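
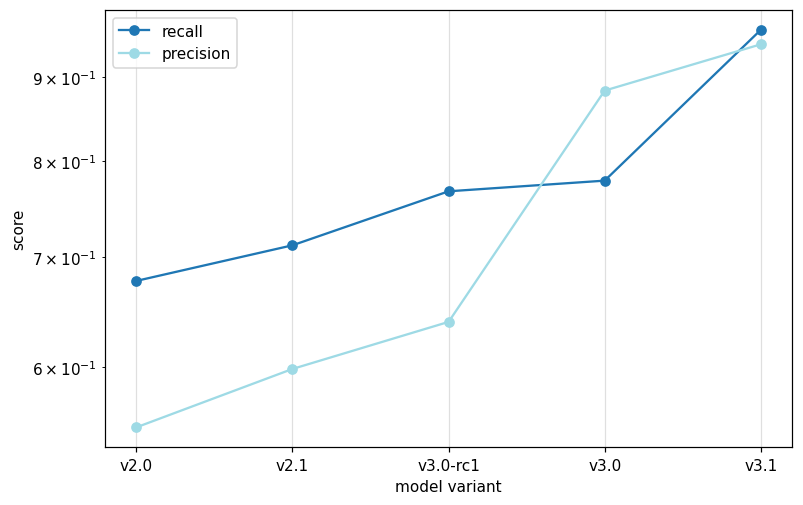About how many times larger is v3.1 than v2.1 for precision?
≈ 1.58×

v3.1 ≈ 0.95, v2.1 ≈ 0.60; 0.95/0.60 ≈ 1.58.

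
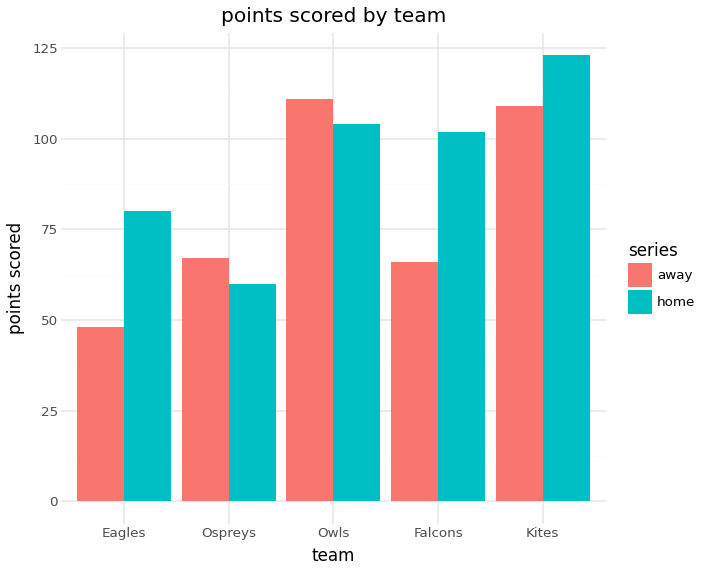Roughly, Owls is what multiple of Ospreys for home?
Owls ≈ 100, Ospreys ≈ 60; 100/60 ≈ 1.67.

≈ 1.67×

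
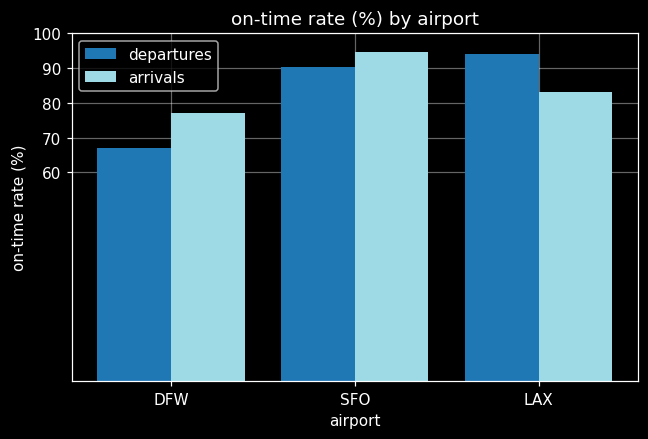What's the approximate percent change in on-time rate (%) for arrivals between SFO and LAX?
SFO ≈ 90, LAX ≈ 80; (80 − 90) / 90 ≈ -11.1%.

≈ -11.1%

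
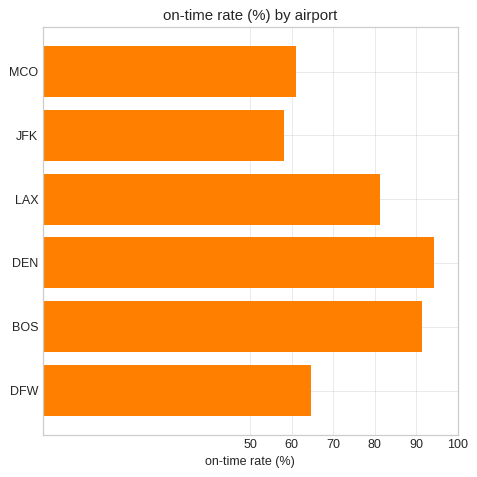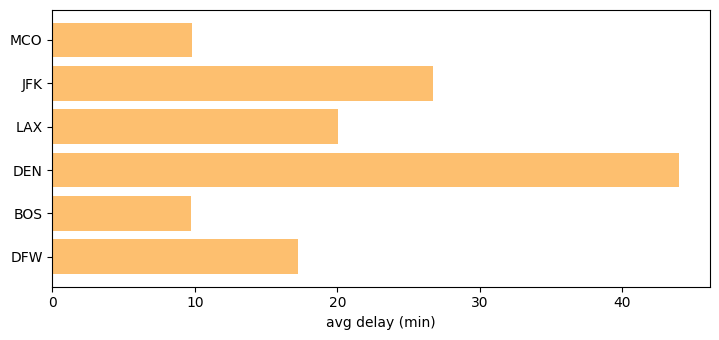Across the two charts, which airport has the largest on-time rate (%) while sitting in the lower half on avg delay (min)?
BOS

Chart 2 median avg delay (min) ≈ 20; below-median airports: MCO, BOS, DFW. Among those, BOS has the highest on-time rate (%) (≈ 90).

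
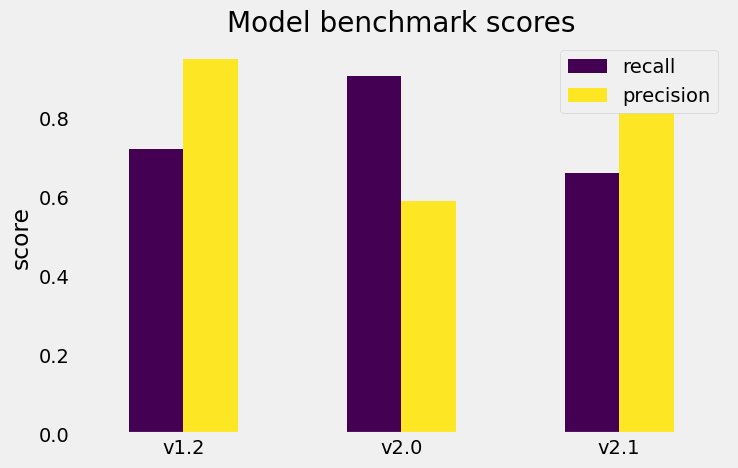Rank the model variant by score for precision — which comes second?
v2.1

Top 3 for precision: v1.2 ≈ 1.0, v2.1 ≈ 0.8, v2.0 ≈ 0.6.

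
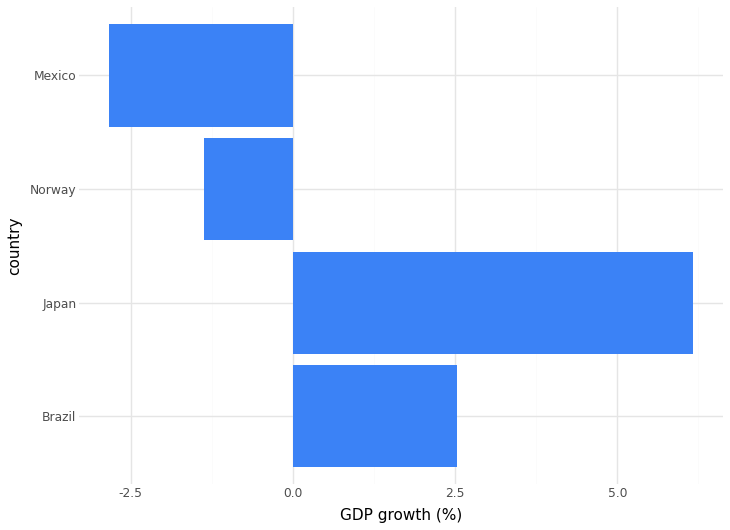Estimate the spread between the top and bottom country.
≈ 9

Max Japan ≈ 6, min Mexico ≈ -3; range ≈ 9.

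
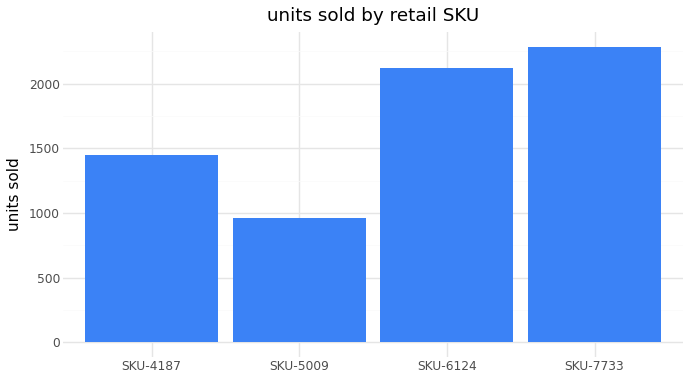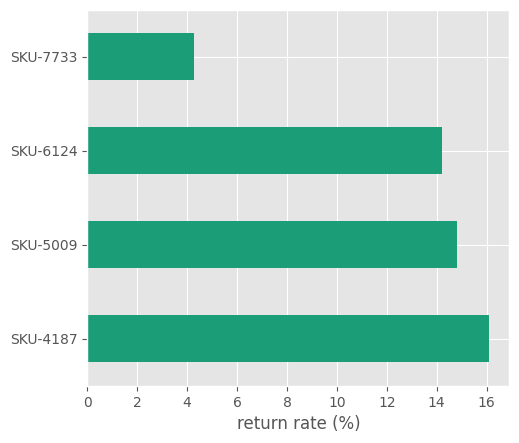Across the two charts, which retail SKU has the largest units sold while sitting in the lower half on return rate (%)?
Chart 2 median return rate (%) ≈ 14; below-median retail SKUs: SKU-6124, SKU-7733. Among those, SKU-7733 has the highest units sold (≈ 2500).

SKU-7733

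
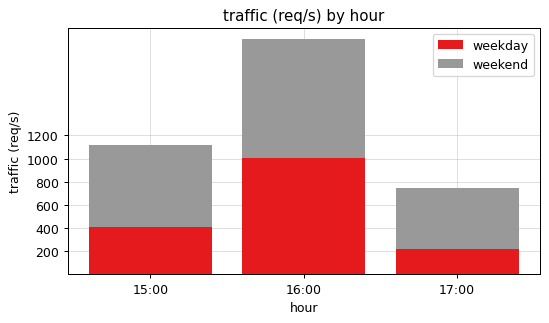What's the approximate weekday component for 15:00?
≈ 400

weekday top ≈ 400, bottom ≈ 0; segment ≈ 400.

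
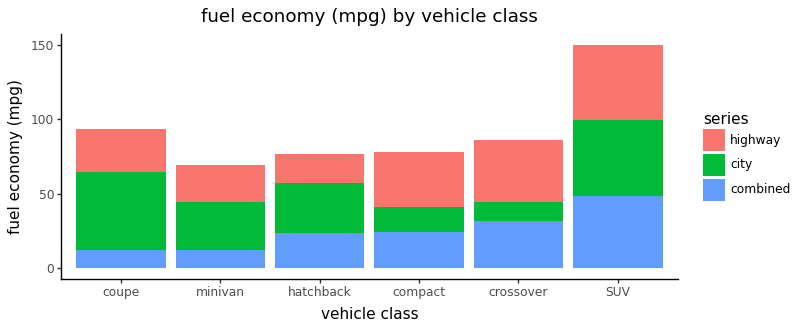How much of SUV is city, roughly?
≈ 60

city top ≈ 100, bottom ≈ 40; segment ≈ 60.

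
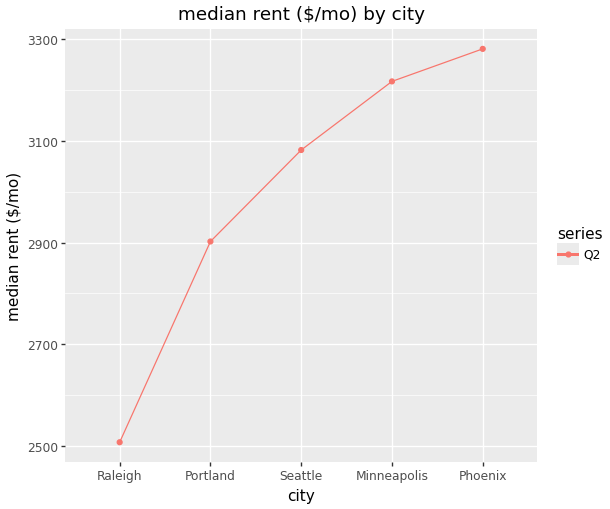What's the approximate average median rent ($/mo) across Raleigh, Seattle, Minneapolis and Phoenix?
(2500 + 3100 + 3200 + 3300) / 4 ≈ 3025.

≈ 3025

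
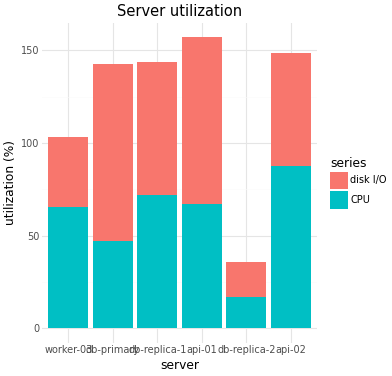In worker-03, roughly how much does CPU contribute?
≈ 60

CPU top ≈ 60, bottom ≈ 0; segment ≈ 60.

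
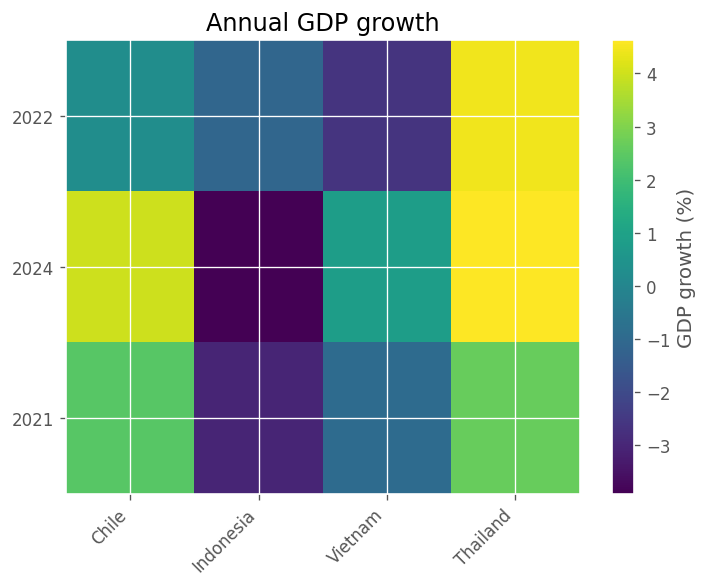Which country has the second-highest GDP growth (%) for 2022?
Top 3 for 2022: Thailand ≈ 4, Chile ≈ 0, Indonesia ≈ -1.

Chile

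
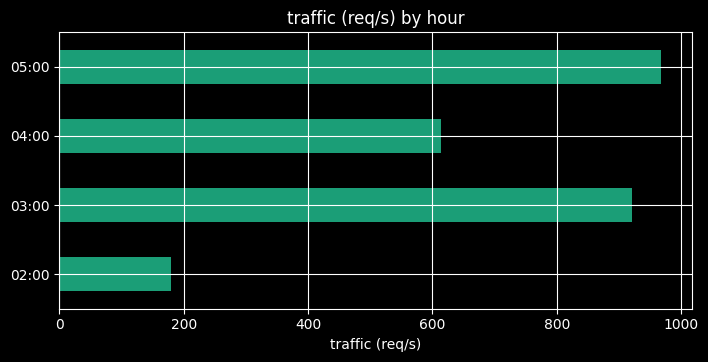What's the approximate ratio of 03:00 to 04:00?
≈ 1.5×

03:00 ≈ 900, 04:00 ≈ 600; 900/600 ≈ 1.5.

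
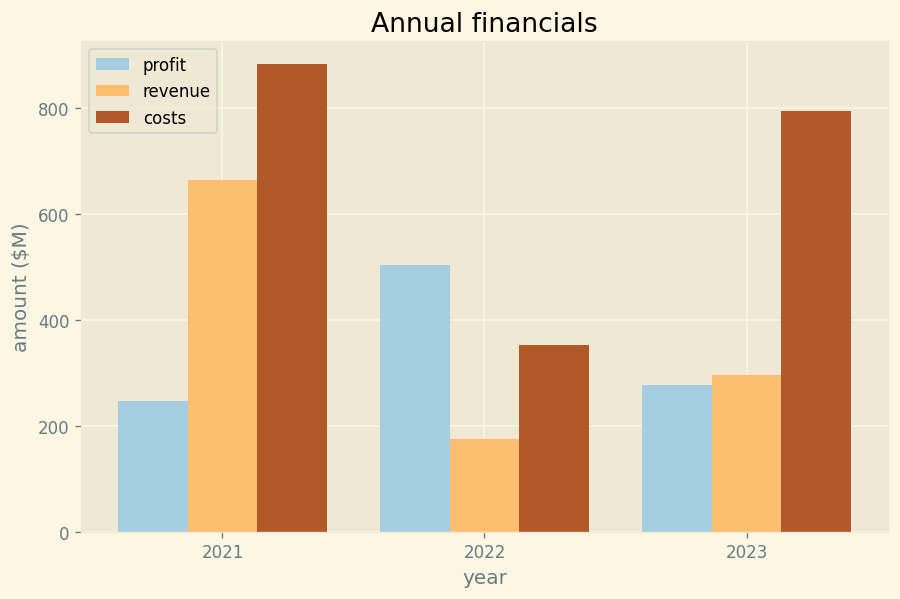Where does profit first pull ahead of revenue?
2021: profit ≈ 200 vs revenue ≈ 700 (not yet); 2022: profit ≈ 500 vs revenue ≈ 200 (first crossover).

2022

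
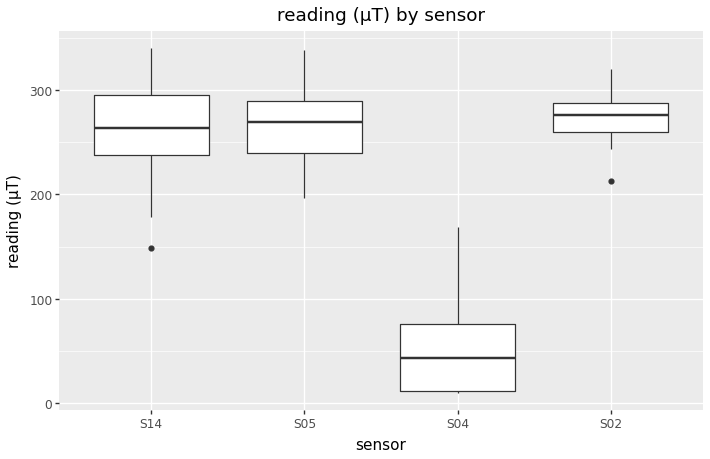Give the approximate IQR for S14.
≈ 60

Q3 ≈ 300, Q1 ≈ 240; IQR ≈ 60.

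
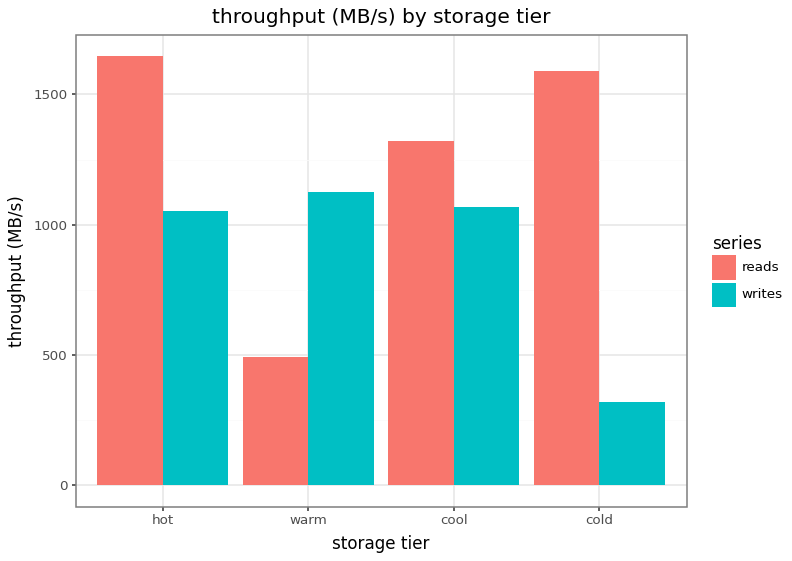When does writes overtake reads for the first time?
warm

hot: writes ≈ 1000 vs reads ≈ 1600 (not yet); warm: writes ≈ 1200 vs reads ≈ 400 (first crossover).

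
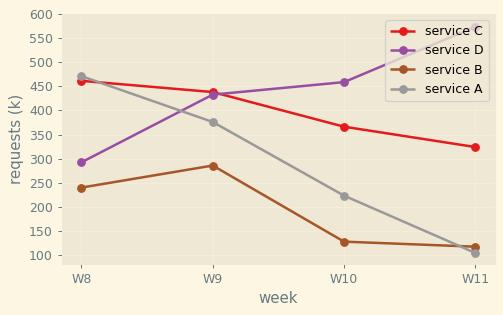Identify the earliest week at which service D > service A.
W8: service D ≈ 300 vs service A ≈ 450 (not yet); W9: service D ≈ 450 vs service A ≈ 400 (first crossover).

W9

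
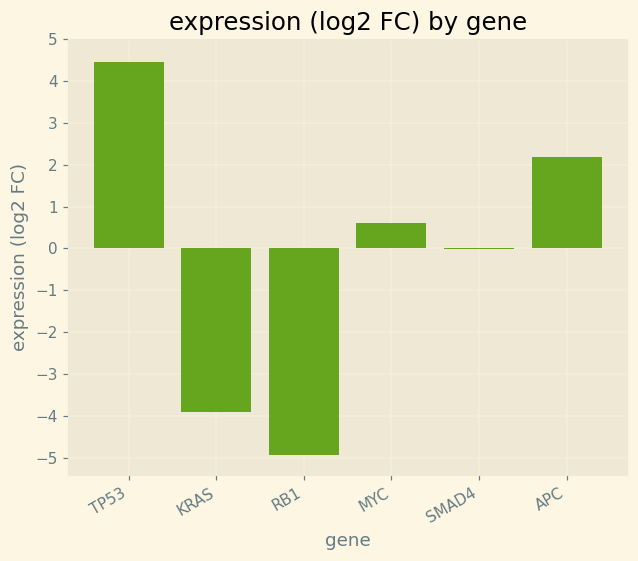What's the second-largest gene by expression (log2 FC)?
Top 3: TP53 ≈ 4, APC ≈ 2, MYC ≈ 1.

APC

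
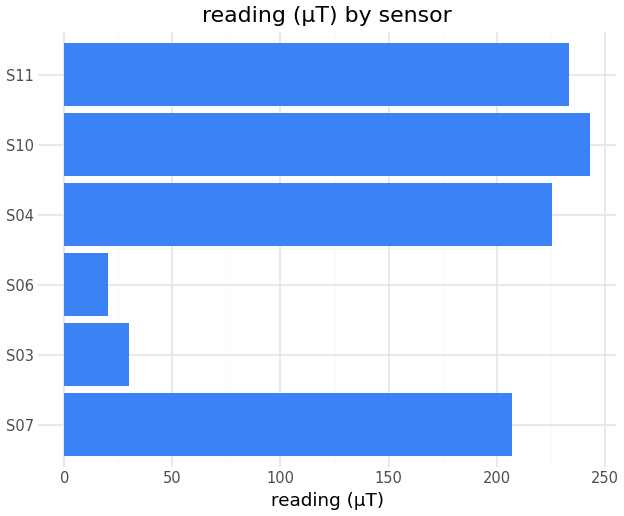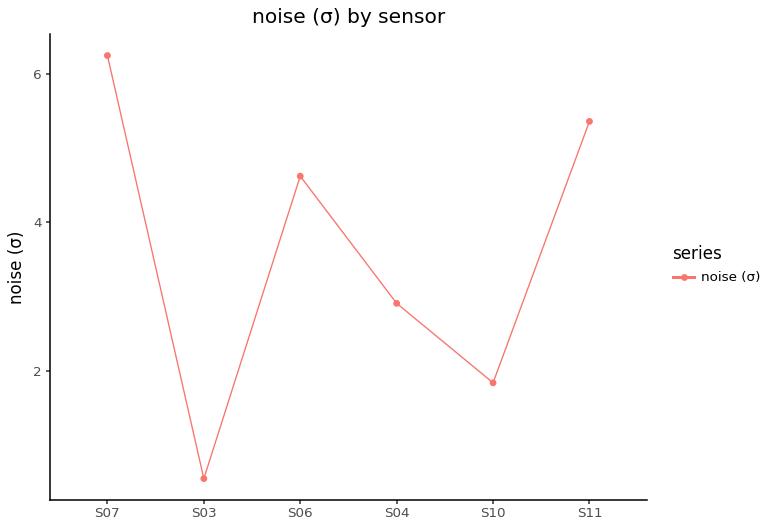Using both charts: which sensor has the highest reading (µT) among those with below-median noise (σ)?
Chart 2 median noise (σ) ≈ 4; below-median sensors: S03, S04, S10. Among those, S10 has the highest reading (µT) (≈ 250).

S10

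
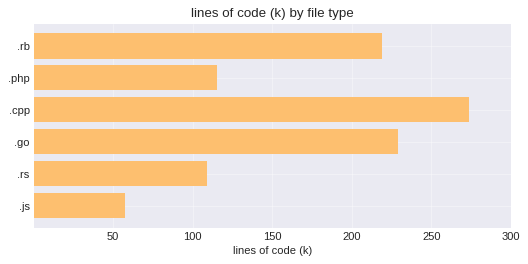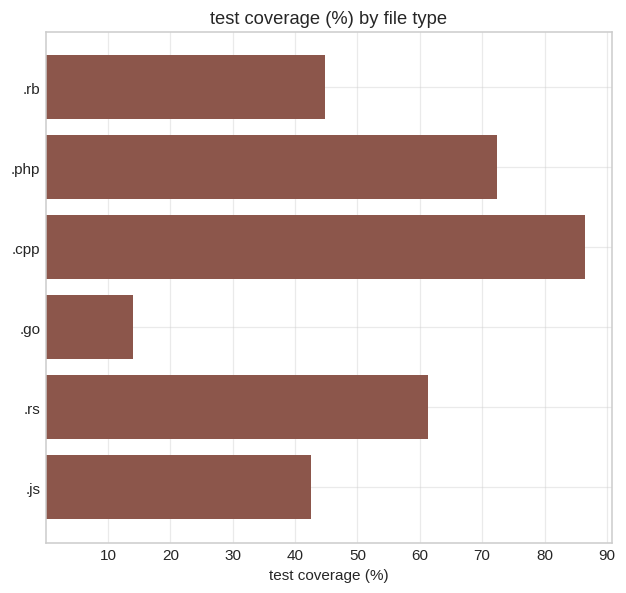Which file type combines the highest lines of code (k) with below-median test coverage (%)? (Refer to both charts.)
.go

Chart 2 median test coverage (%) ≈ 50; below-median file types: .rb, .go, .js. Among those, .go has the highest lines of code (k) (≈ 250).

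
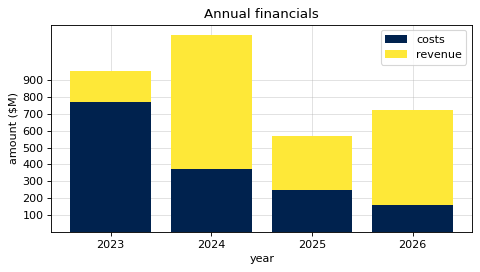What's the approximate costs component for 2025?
costs top ≈ 200, bottom ≈ 0; segment ≈ 200.

≈ 200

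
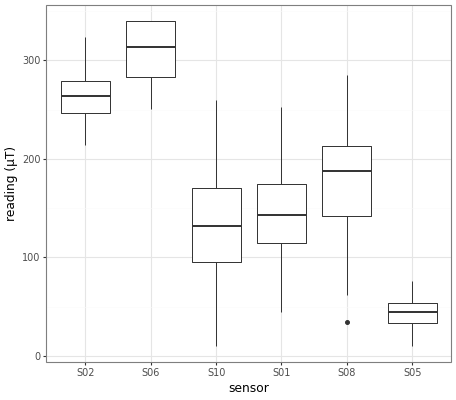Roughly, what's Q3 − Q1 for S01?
≈ 50

Q3 ≈ 175, Q1 ≈ 125; IQR ≈ 50.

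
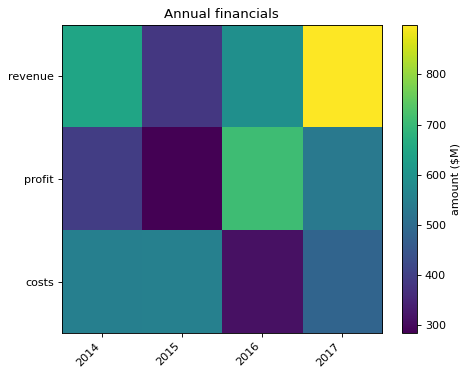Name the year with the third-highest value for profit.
2014

Top 4 for profit: 2016 ≈ 700, 2017 ≈ 500, 2014 ≈ 400, 2015 ≈ 300.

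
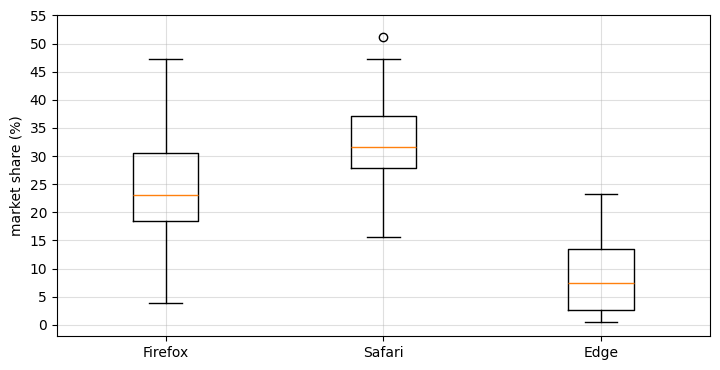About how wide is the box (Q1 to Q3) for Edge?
≈ 10

Q3 ≈ 15, Q1 ≈ 5; IQR ≈ 10.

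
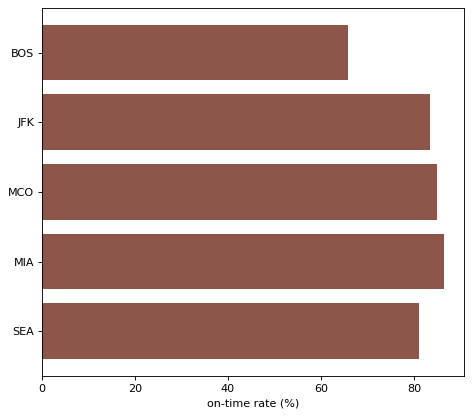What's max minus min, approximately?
≈ 20

Max MIA ≈ 90, min BOS ≈ 70; range ≈ 20.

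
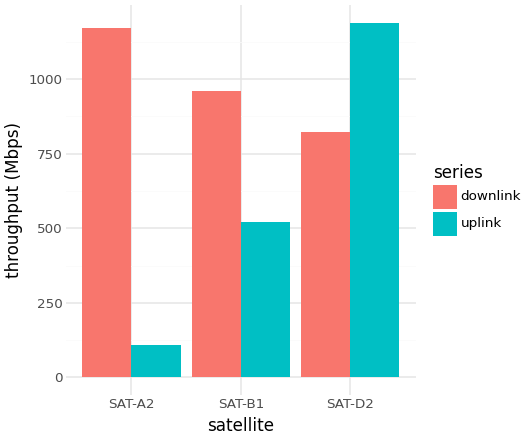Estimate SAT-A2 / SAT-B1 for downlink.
SAT-A2 ≈ 1200, SAT-B1 ≈ 1000; 1200/1000 ≈ 1.2.

≈ 1.2×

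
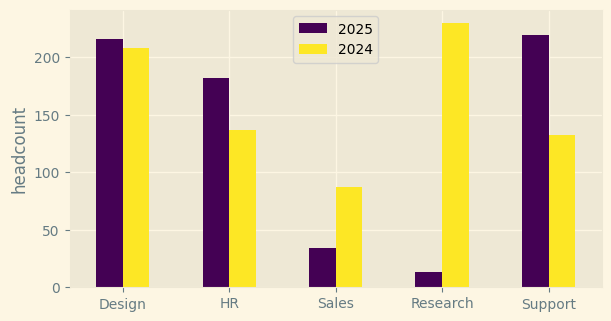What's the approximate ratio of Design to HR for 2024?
≈ 1.43×

Design ≈ 200, HR ≈ 140; 200/140 ≈ 1.43.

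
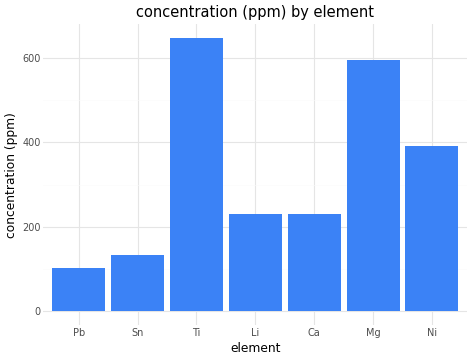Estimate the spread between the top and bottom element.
≈ 500

Max Ti ≈ 600, min Pb ≈ 100; range ≈ 500.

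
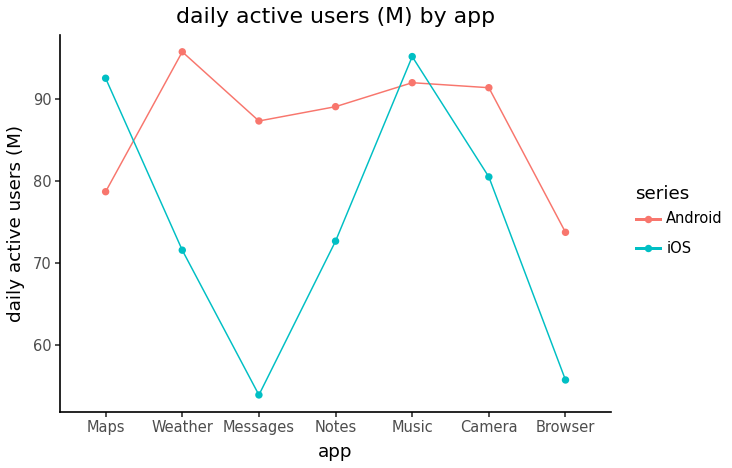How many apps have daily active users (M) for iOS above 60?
Above 60: Maps, Weather, Notes, Music, Camera.

5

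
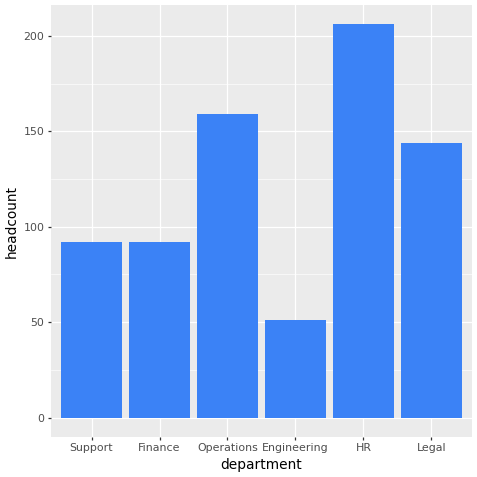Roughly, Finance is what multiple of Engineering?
Finance ≈ 100, Engineering ≈ 60; 100/60 ≈ 1.67.

≈ 1.67×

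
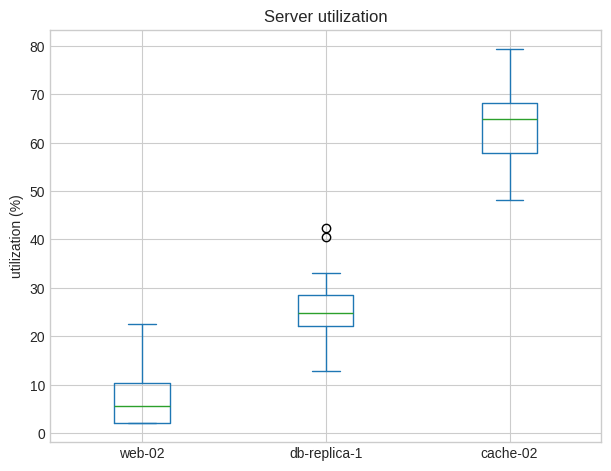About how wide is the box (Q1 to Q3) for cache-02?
Q3 ≈ 70, Q1 ≈ 60; IQR ≈ 10.

≈ 10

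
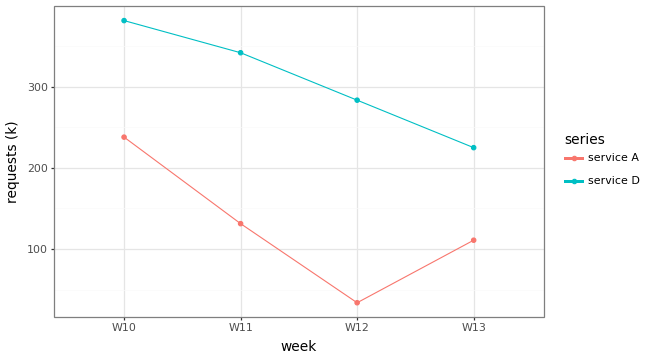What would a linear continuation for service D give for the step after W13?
≈ 125

Last three: 350, 300, 200 → slope ≈ -75/step → next ≈ 125.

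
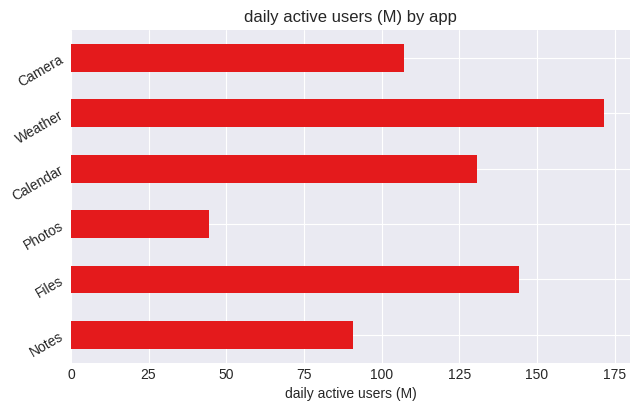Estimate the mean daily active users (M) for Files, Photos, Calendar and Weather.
(140 + 40 + 140 + 180) / 4 ≈ 125.

≈ 125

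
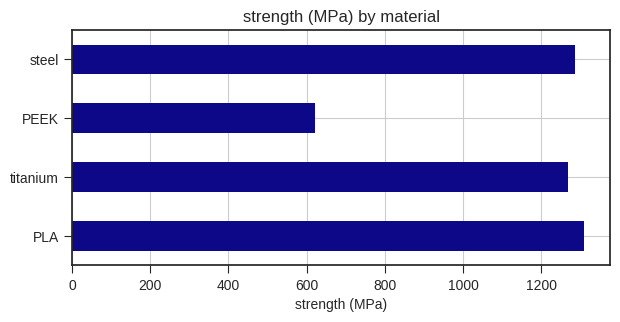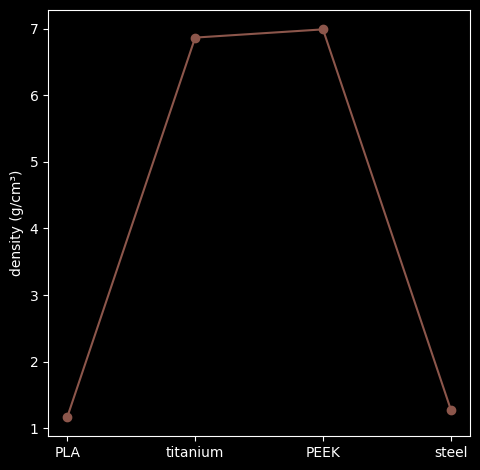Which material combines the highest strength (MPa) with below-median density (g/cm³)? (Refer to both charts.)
Chart 2 median density (g/cm³) ≈ 4; below-median materials: PLA, steel. Among those, PLA has the highest strength (MPa) (≈ 1400).

PLA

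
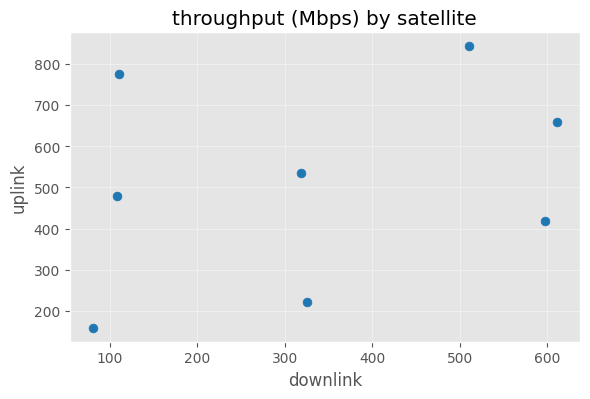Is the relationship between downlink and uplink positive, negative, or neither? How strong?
Points are positively correlated; weak (|r| ≈ 0.3).

positive, weak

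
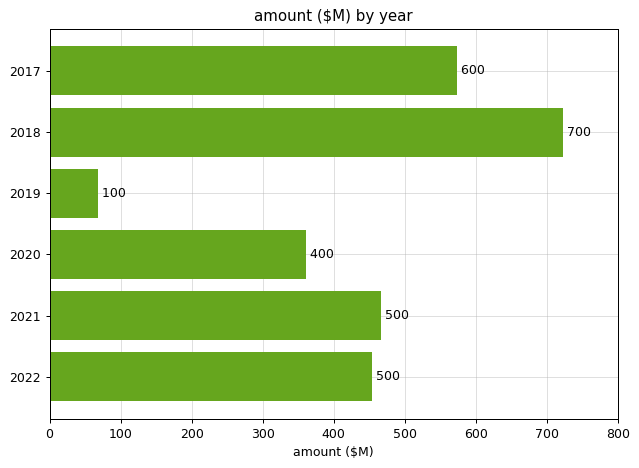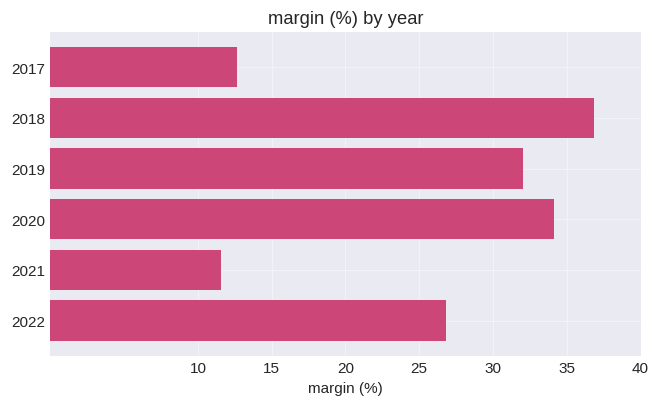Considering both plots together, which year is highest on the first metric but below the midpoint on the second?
Chart 2 median margin (%) ≈ 30; below-median years: 2017, 2021, 2022. Among those, 2017 has the highest amount ($M) (≈ 600).

2017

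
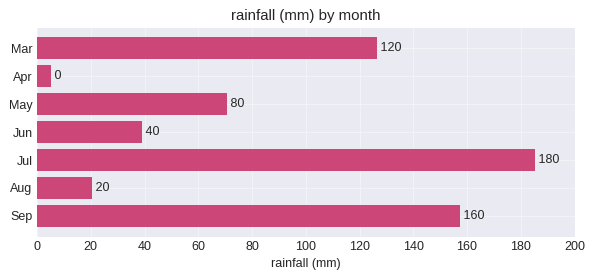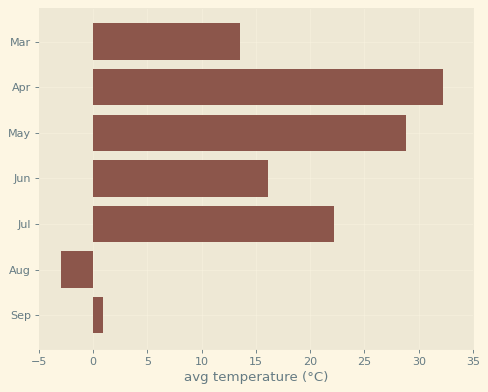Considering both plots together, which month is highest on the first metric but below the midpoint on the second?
Chart 2 median avg temperature (°C) ≈ 15; below-median months: Mar, Aug, Sep. Among those, Sep has the highest rainfall (mm) (≈ 160).

Sep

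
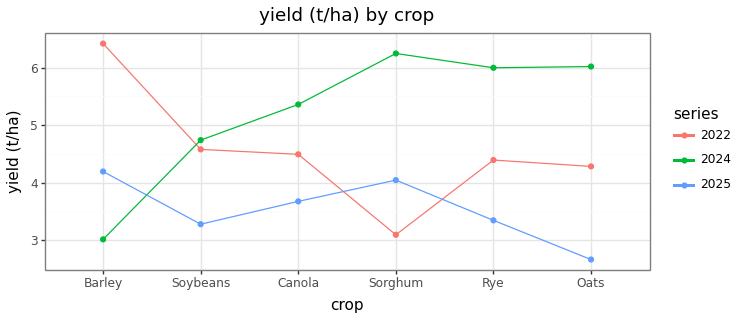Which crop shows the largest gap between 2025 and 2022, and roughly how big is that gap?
Barley, ≈ 2.5 t/ha

Barley: 2025 ≈ 4.0, 2022 ≈ 6.5 → gap ≈ 2.5. Next-largest (Oats) is only ≈ 2.0.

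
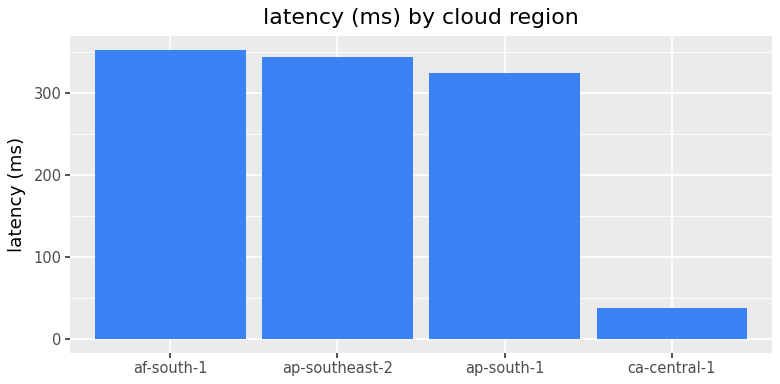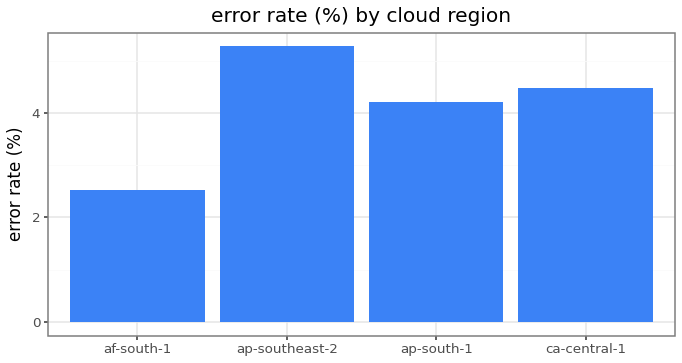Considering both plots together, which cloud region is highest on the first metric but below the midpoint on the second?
Chart 2 median error rate (%) ≈ 4.5; below-median cloud regions: af-south-1, ap-south-1. Among those, af-south-1 has the highest latency (ms) (≈ 350).

af-south-1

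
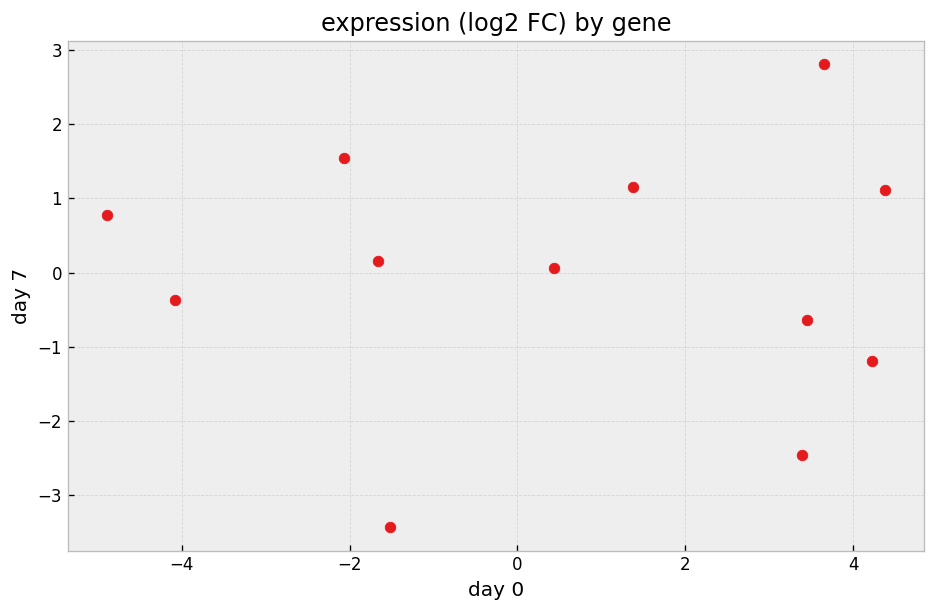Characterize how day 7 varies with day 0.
no clear correlation

Points are roughly uncorrelated; weak (|r| ≈ 0.0).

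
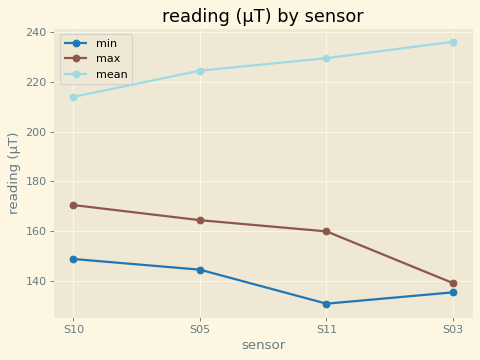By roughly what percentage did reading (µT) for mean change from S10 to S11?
≈ +9.5%

S10 ≈ 210, S11 ≈ 230; (230 − 210) / 210 ≈ +9.5%.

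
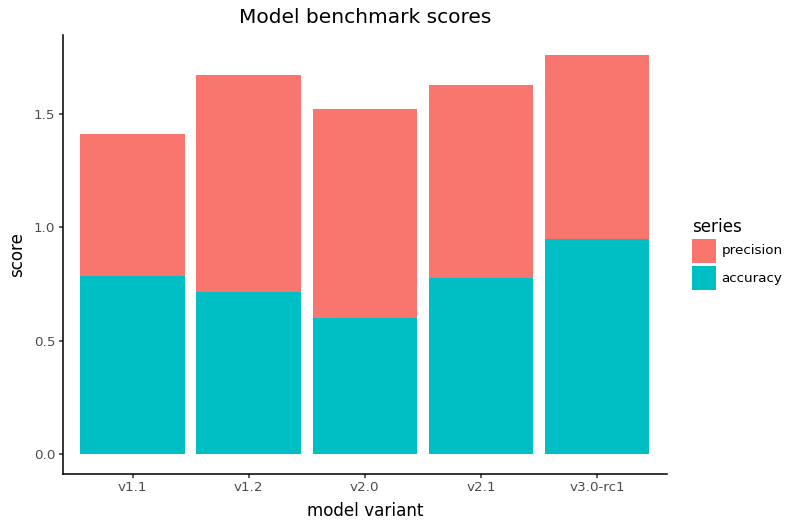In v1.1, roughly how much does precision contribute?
precision top ≈ 1.4, bottom ≈ 0.8; segment ≈ 0.6.

≈ 0.6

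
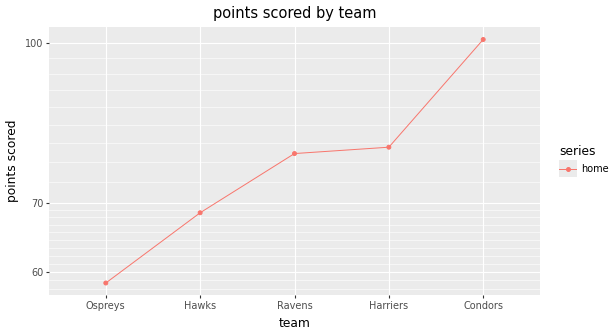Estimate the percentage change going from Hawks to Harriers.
≈ +14.3%

Hawks ≈ 70, Harriers ≈ 80; (80 − 70) / 70 ≈ +14.3%.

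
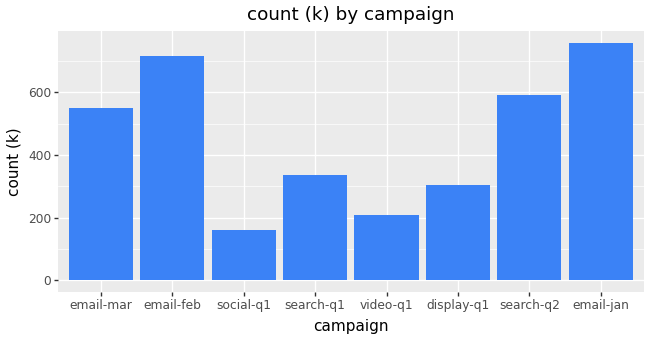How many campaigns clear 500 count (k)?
4

Above 500: email-mar, email-feb, search-q2, email-jan.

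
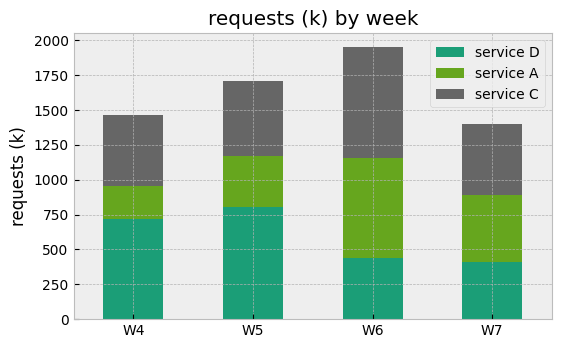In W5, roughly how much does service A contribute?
service A top ≈ 1200, bottom ≈ 800; segment ≈ 400.

≈ 400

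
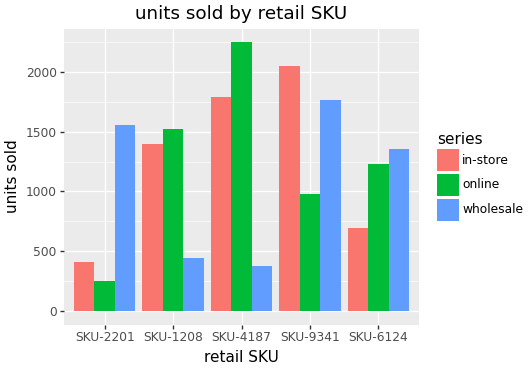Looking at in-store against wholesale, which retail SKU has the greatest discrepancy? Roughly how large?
SKU-4187: in-store ≈ 1800, wholesale ≈ 400 → gap ≈ 1400. Next-largest (SKU-2201) is only ≈ 1200.

SKU-4187, ≈ 1400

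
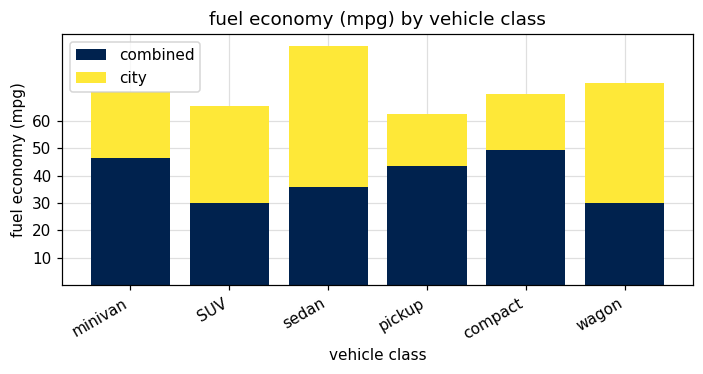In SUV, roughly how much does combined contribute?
combined top ≈ 30, bottom ≈ 0; segment ≈ 30.

≈ 30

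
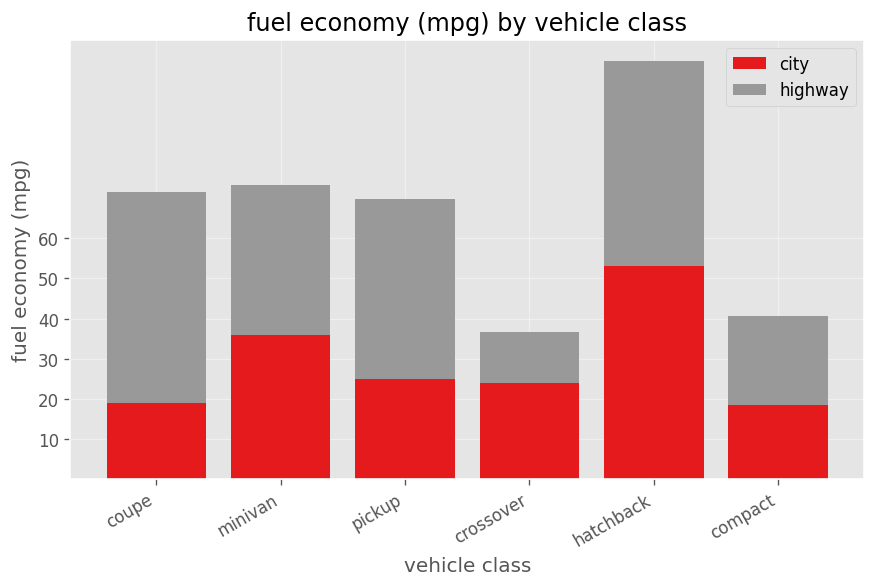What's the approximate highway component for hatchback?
≈ 50

highway top ≈ 100, bottom ≈ 50; segment ≈ 50.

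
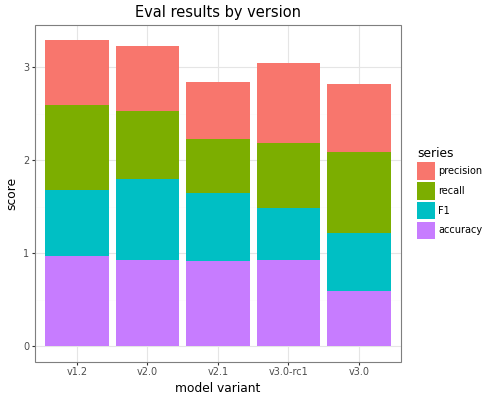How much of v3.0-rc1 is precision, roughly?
≈ 1.0

precision top ≈ 3.0, bottom ≈ 2.0; segment ≈ 1.0.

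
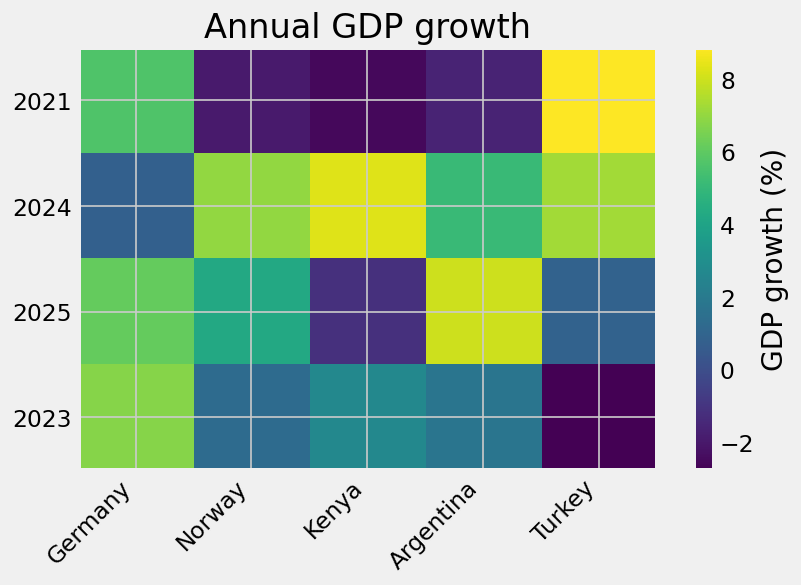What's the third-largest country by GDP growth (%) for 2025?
Top 4 for 2025: Argentina ≈ 8, Germany ≈ 6, Norway ≈ 4, Turkey ≈ 1.

Norway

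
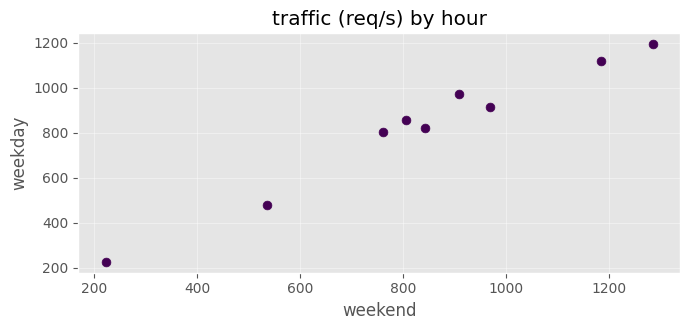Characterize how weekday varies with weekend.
Points are positively correlated; strong (|r| ≈ 1.0).

positive, strong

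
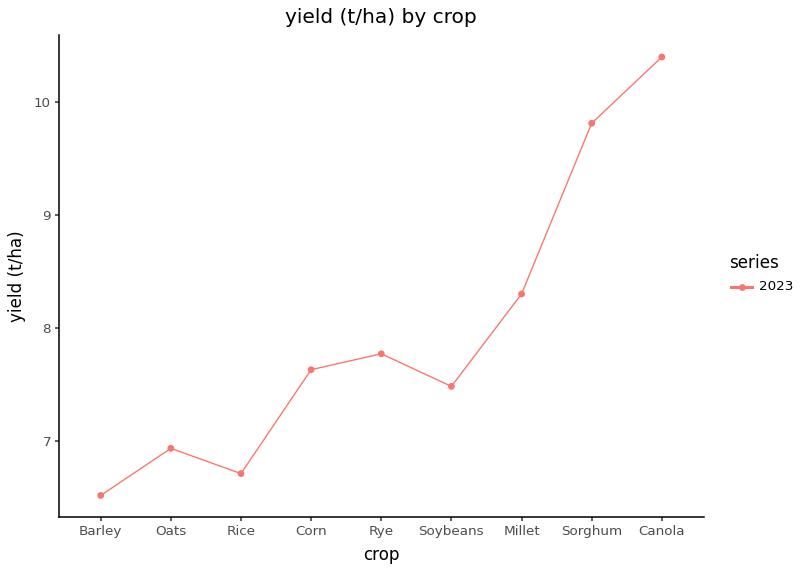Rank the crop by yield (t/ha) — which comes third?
Top 4: Canola ≈ 10.5, Sorghum ≈ 10.0, Millet ≈ 8.5, Rye ≈ 8.0.

Millet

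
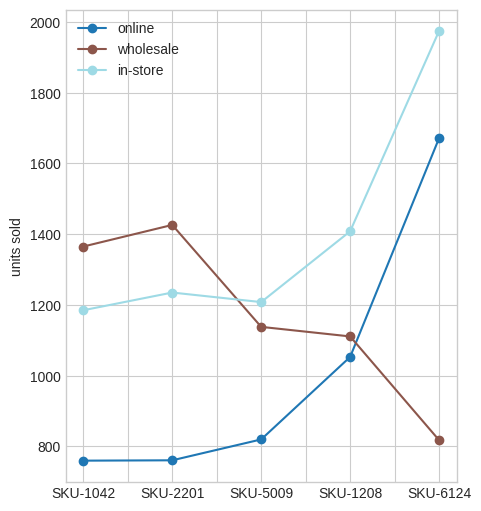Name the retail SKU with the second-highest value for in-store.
Top 3 for in-store: SKU-6124 ≈ 2000, SKU-1208 ≈ 1400, SKU-2201 ≈ 1200.

SKU-1208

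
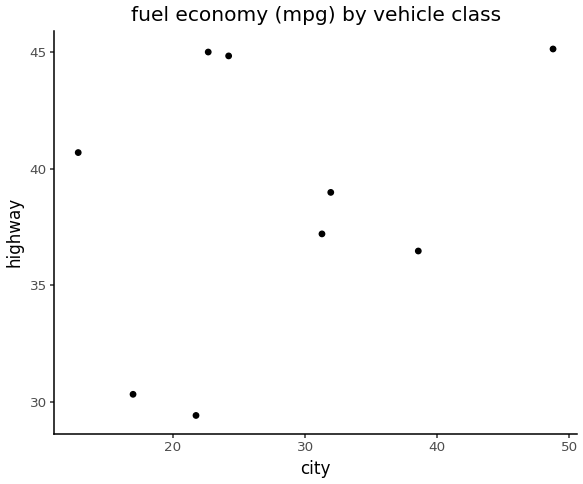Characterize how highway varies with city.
Points are positively correlated; weak (|r| ≈ 0.3).

positive, weak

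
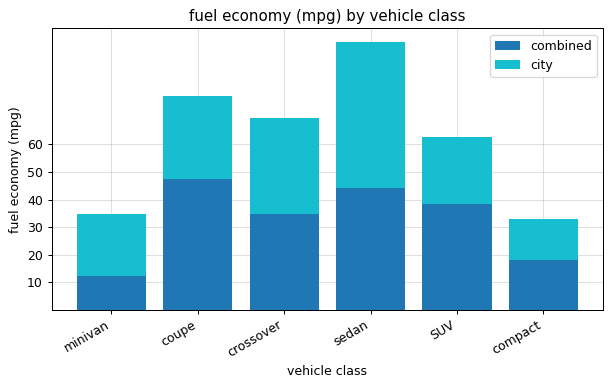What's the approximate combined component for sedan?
combined top ≈ 40, bottom ≈ 0; segment ≈ 40.

≈ 40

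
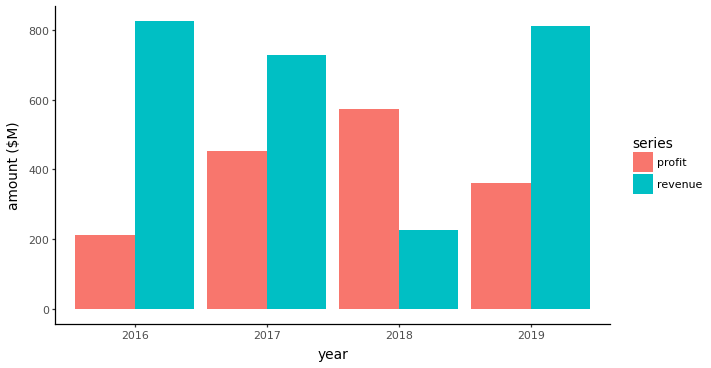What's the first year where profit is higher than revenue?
2017: profit ≈ 500 vs revenue ≈ 700 (not yet); 2018: profit ≈ 600 vs revenue ≈ 200 (first crossover).

2018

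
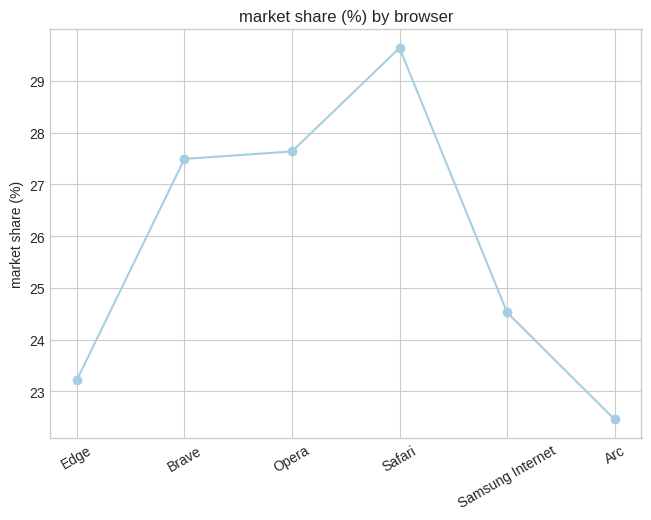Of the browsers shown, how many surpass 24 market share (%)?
Above 24: Brave, Opera, Safari, Samsung Internet.

4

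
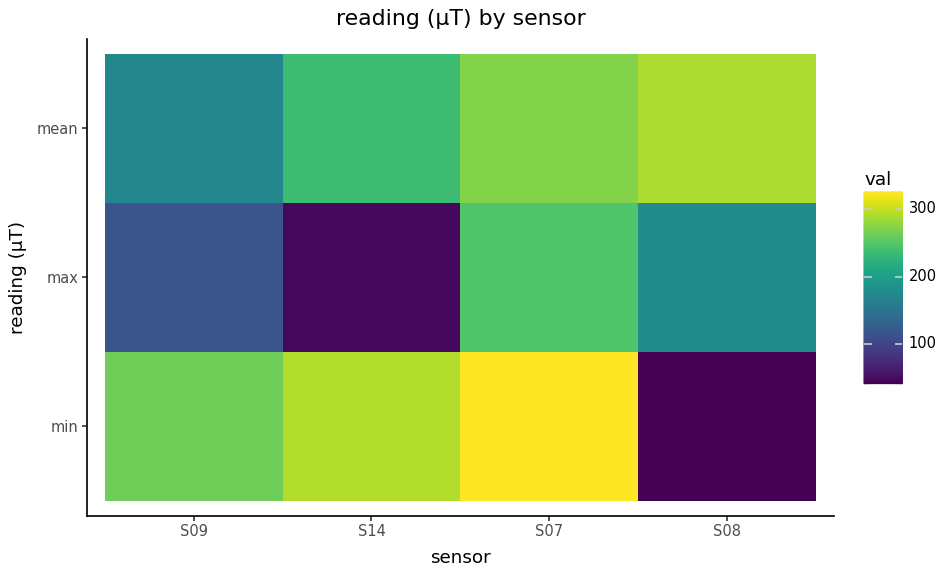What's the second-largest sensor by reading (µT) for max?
S08

Top 3 for max: S07 ≈ 250, S08 ≈ 175, S09 ≈ 125.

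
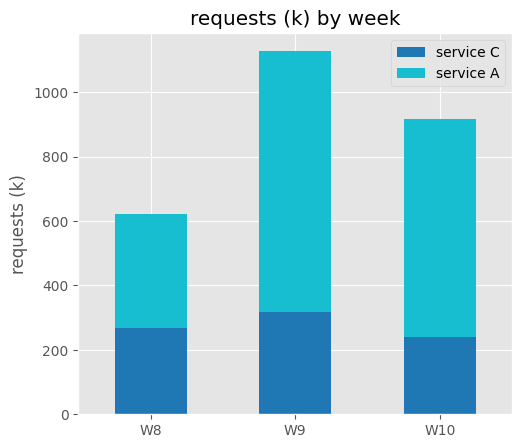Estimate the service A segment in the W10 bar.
service A top ≈ 900, bottom ≈ 200; segment ≈ 700.

≈ 700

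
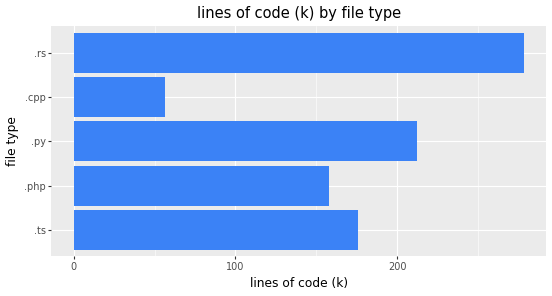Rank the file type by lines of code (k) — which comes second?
.py

Top 3: .rs ≈ 275, .py ≈ 200, .ts ≈ 175.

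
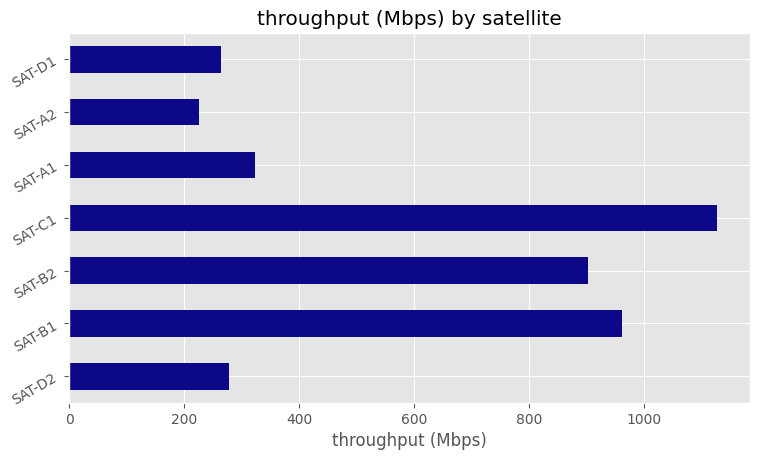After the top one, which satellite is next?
Top 3: SAT-C1 ≈ 1100, SAT-B1 ≈ 1000, SAT-B2 ≈ 900.

SAT-B1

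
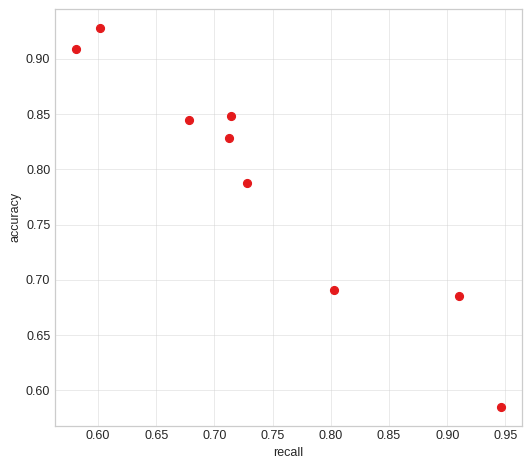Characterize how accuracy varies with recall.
negative, strong

Points are negatively correlated; strong (|r| ≈ 1.0).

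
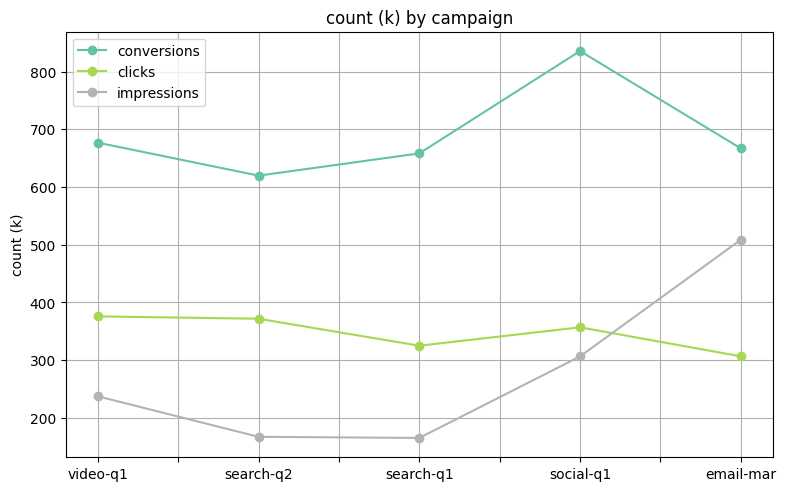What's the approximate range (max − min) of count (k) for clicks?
Max video-q1 ≈ 400, min email-mar ≈ 300; range ≈ 100.

≈ 100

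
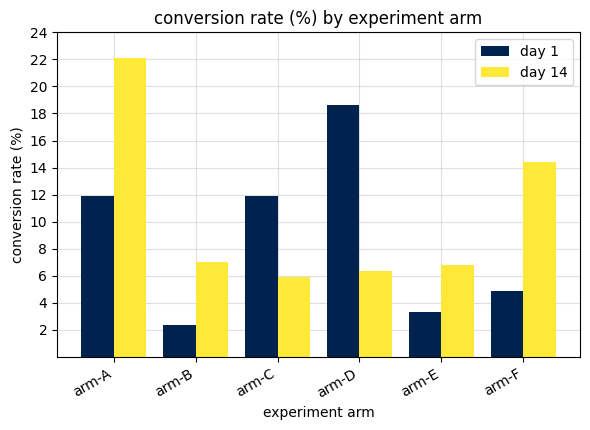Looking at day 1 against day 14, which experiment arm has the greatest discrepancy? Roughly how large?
arm-D, ≈ 12 %

arm-D: day 1 ≈ 18, day 14 ≈ 6 → gap ≈ 12. Next-largest (arm-A) is only ≈ 10.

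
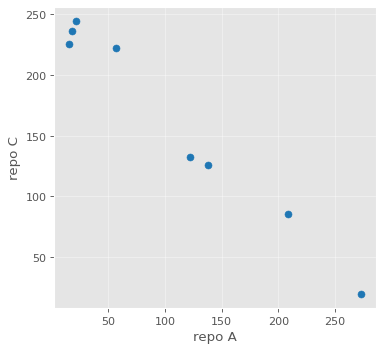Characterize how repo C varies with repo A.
negative, strong

Points are negatively correlated; strong (|r| ≈ 1.0).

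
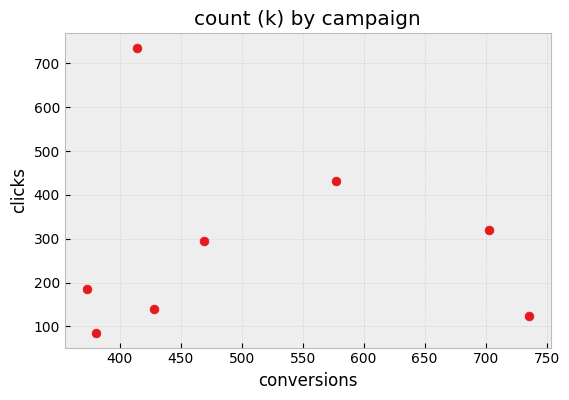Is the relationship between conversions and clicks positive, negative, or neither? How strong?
no clear correlation

Points are roughly uncorrelated; weak (|r| ≈ 0.1).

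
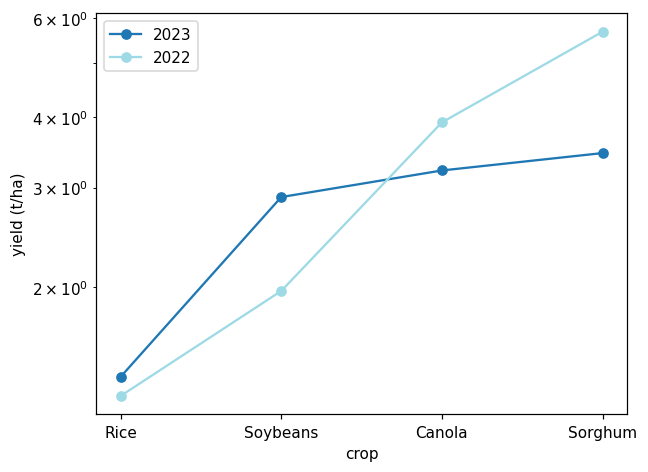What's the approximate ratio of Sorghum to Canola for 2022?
Sorghum ≈ 5.5, Canola ≈ 4.0; 5.5/4.0 ≈ 1.38.

≈ 1.38×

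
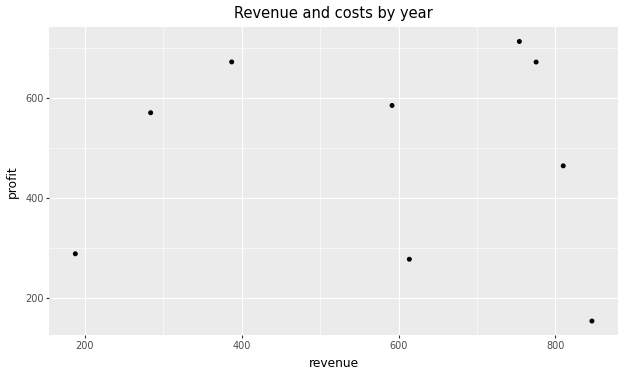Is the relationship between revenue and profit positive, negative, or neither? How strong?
no clear correlation

Points are roughly uncorrelated; weak (|r| ≈ 0.0).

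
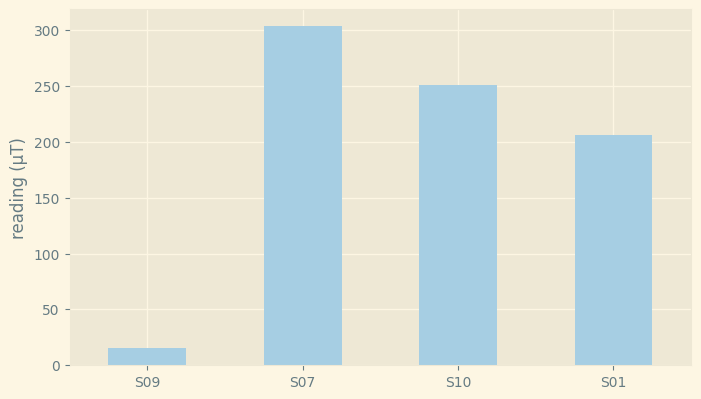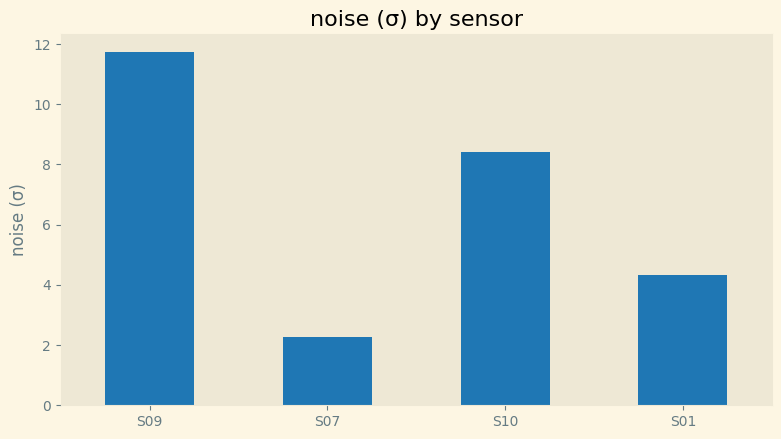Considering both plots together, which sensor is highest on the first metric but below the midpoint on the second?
Chart 2 median noise (σ) ≈ 6; below-median sensors: S07, S01. Among those, S07 has the highest reading (µT) (≈ 300).

S07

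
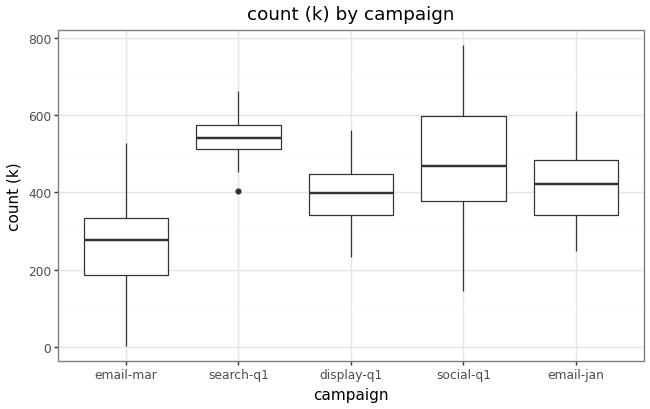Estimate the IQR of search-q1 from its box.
Q3 ≈ 575, Q1 ≈ 500; IQR ≈ 75.

≈ 75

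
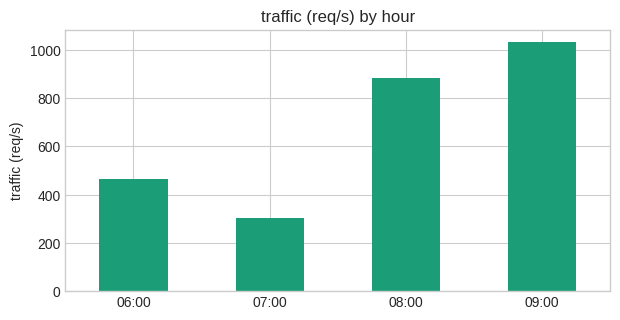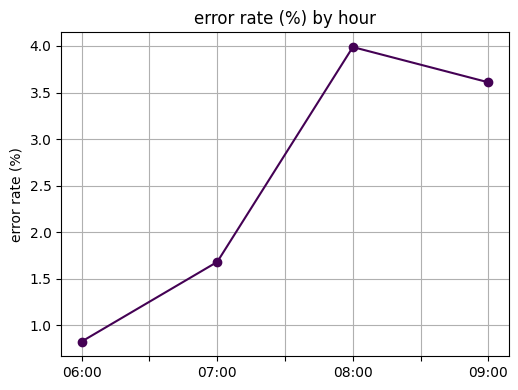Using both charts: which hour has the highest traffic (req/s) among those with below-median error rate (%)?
Chart 2 median error rate (%) ≈ 2.5; below-median hours: 06:00, 07:00. Among those, 06:00 has the highest traffic (req/s) (≈ 500).

06:00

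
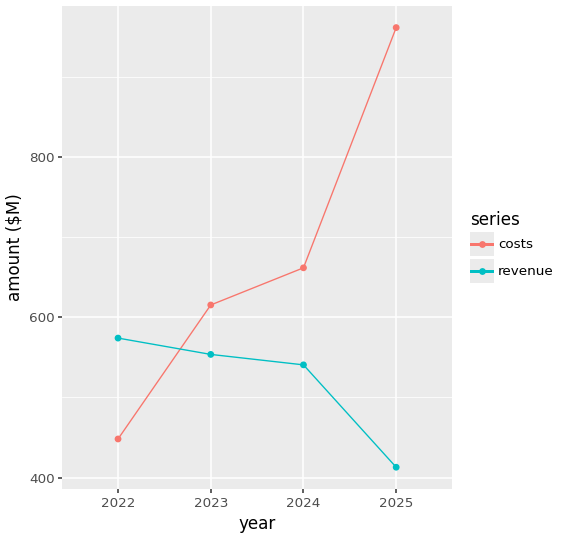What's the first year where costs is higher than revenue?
2022: costs ≈ 450 vs revenue ≈ 550 (not yet); 2023: costs ≈ 600 vs revenue ≈ 550 (first crossover).

2023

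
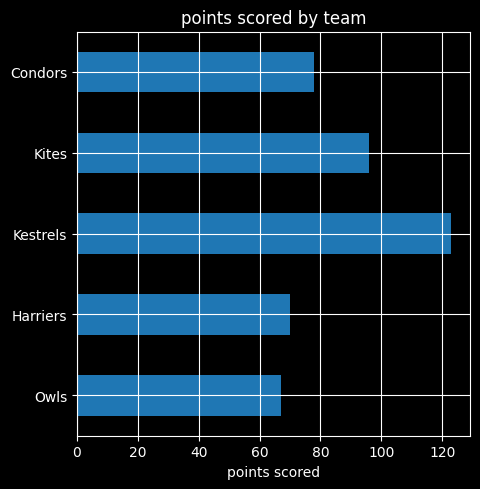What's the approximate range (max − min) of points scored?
≈ 60

Max Kestrels ≈ 120, min Owls ≈ 60; range ≈ 60.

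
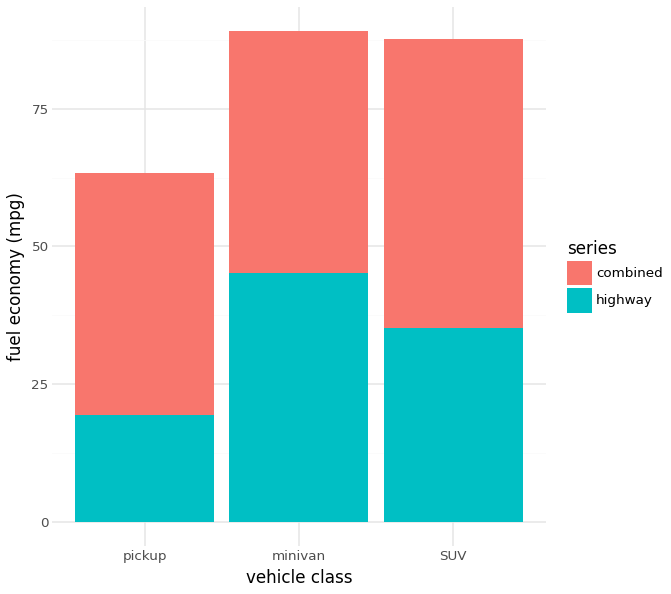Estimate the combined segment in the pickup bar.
combined top ≈ 60, bottom ≈ 20; segment ≈ 40.

≈ 40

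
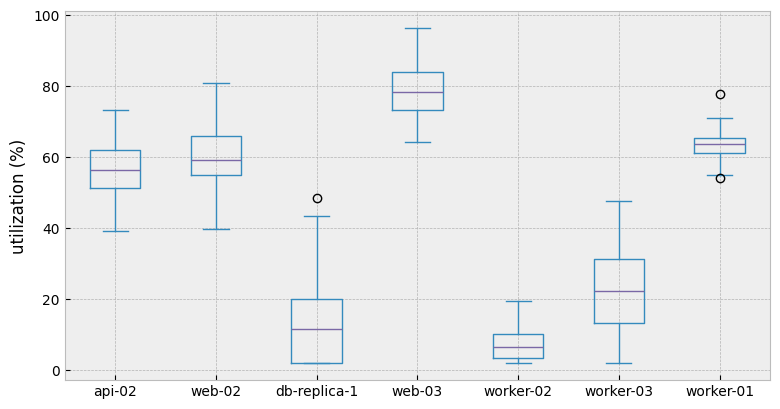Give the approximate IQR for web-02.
≈ 10

Q3 ≈ 70, Q1 ≈ 60; IQR ≈ 10.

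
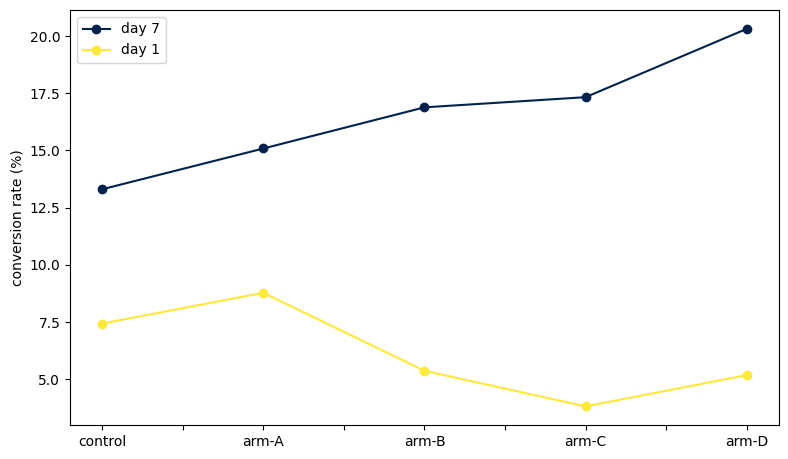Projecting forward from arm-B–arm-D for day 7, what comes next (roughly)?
≈ 22

Last three: 16, 18, 20 → slope ≈ 2/step → next ≈ 22.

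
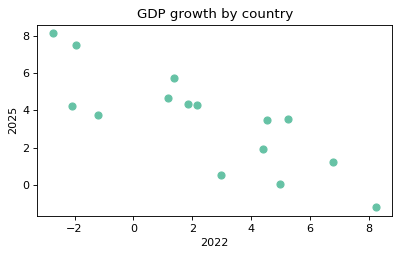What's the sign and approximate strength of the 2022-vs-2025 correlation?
Points are negatively correlated; strong (|r| ≈ 0.8).

negative, strong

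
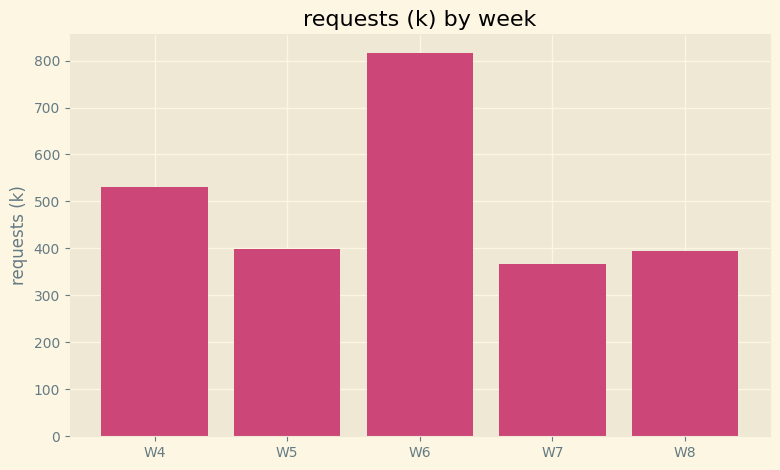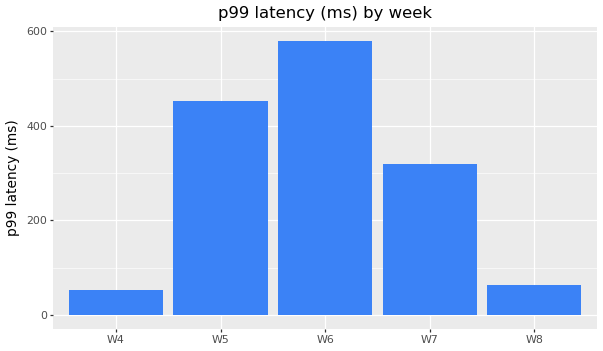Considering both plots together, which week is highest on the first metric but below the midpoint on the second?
W4

Chart 2 median p99 latency (ms) ≈ 300; below-median weeks: W4, W8. Among those, W4 has the highest requests (k) (≈ 500).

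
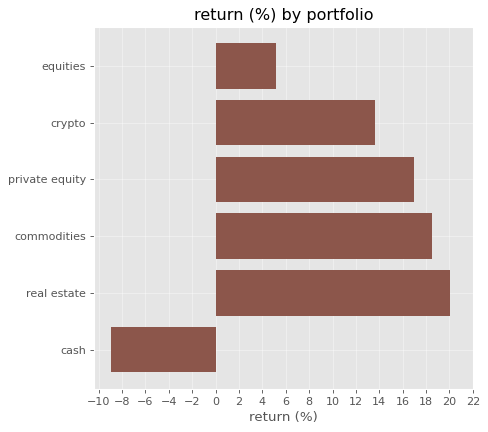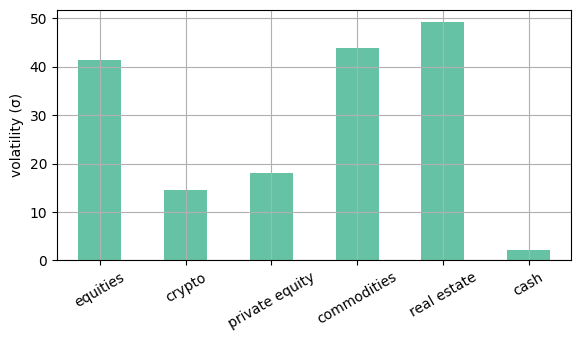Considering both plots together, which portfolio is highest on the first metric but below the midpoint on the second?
private equity

Chart 2 median volatility (σ) ≈ 30; below-median portfolios: crypto, private equity, cash. Among those, private equity has the highest return (%) (≈ 16).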